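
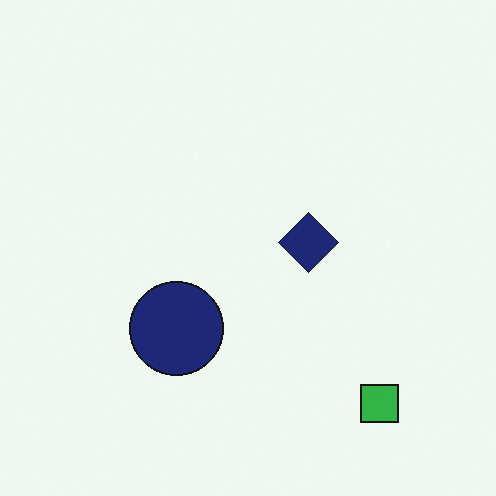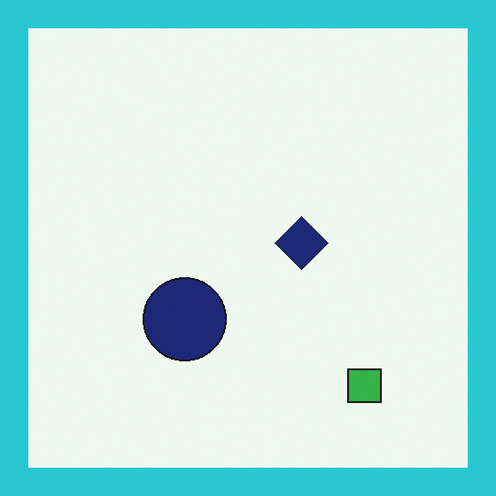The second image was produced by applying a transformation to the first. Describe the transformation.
This is the original image framed with a cyan border.

A solid cyan frame runs around the edge of the second image, with the content slightly shrunk inside it.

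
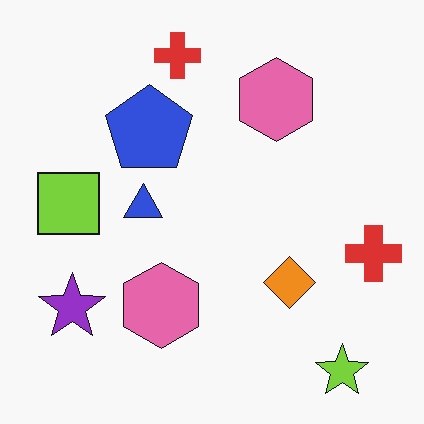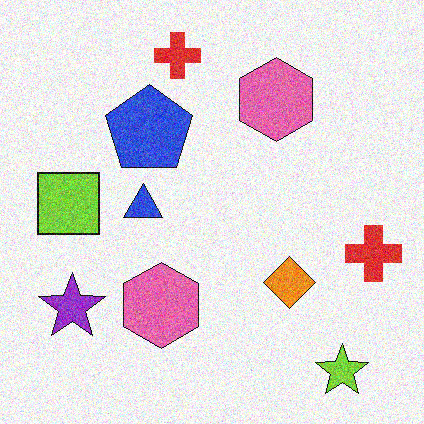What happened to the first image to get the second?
The second image is the first degraded with visible gaussian noise.

Random speckle covers the whole image, including the flat background.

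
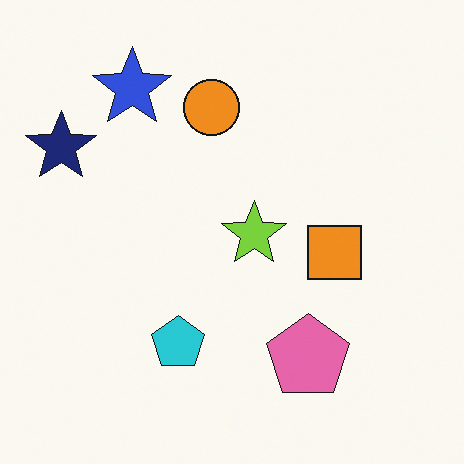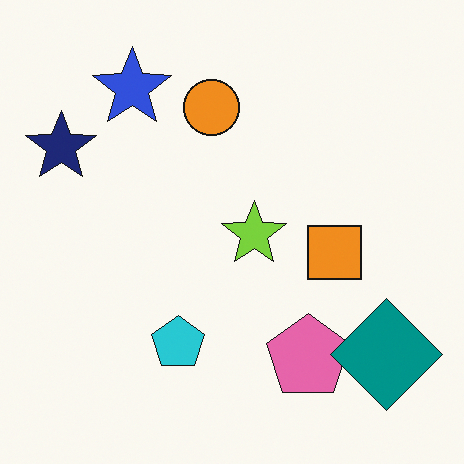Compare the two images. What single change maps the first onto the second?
The transformation is: overlaid with an additional teal diamond.

A teal diamond appears in the second image that is absent from the first.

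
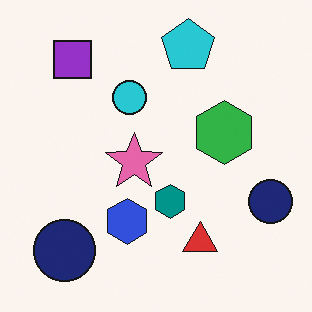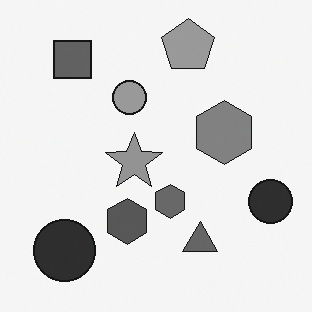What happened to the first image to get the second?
The second image is the first converted to grayscale.

All color is removed — every shape is now a shade of grey.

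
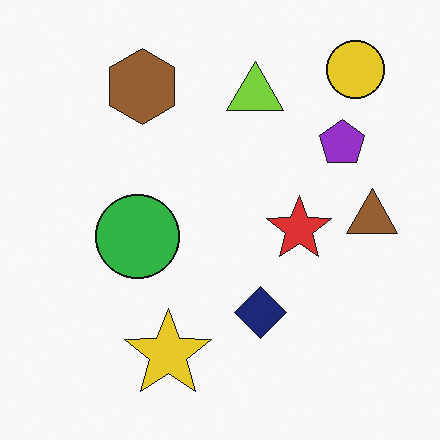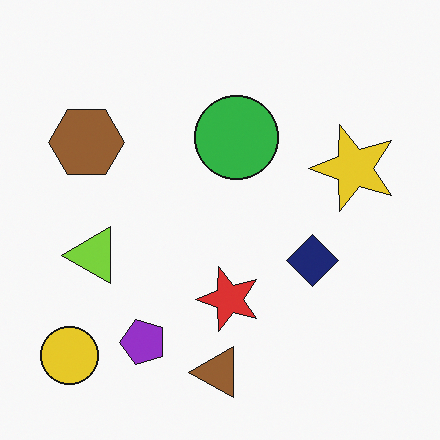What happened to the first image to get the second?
The transformation is: transposed (reflected across the top-left ↔ bottom-right diagonal).

Shapes have swapped their row and column positions — what was in the top-right is now in the bottom-left — a diagonal reflection.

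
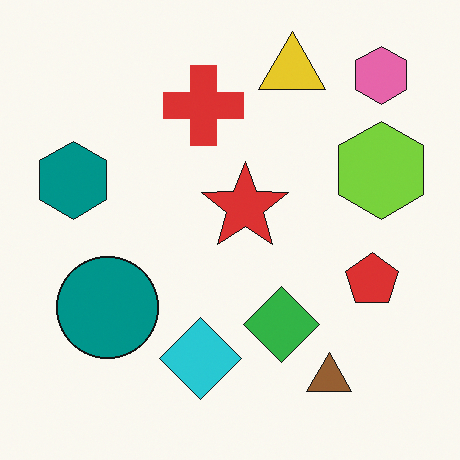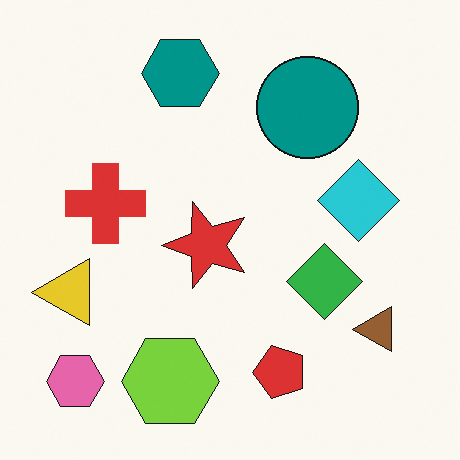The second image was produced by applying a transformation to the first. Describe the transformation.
The image was transposed (reflected across the top-left ↔ bottom-right diagonal).

Shapes have swapped their row and column positions — what was in the top-right is now in the bottom-left — a diagonal reflection.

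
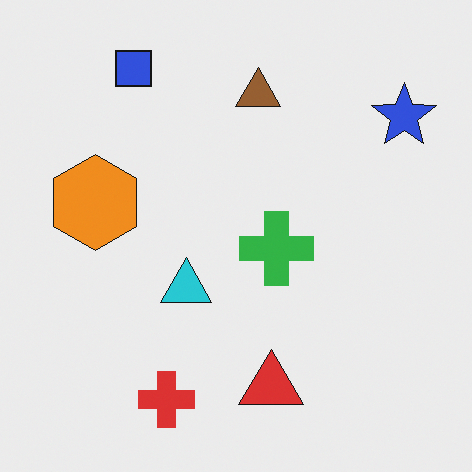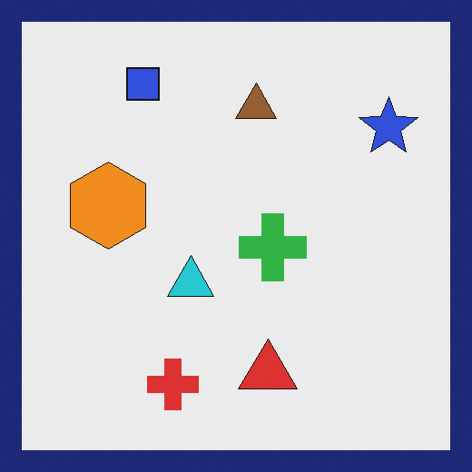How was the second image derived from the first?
The transformation is: framed with a navy border.

A solid navy frame runs around the edge of the second image, with the content slightly shrunk inside it.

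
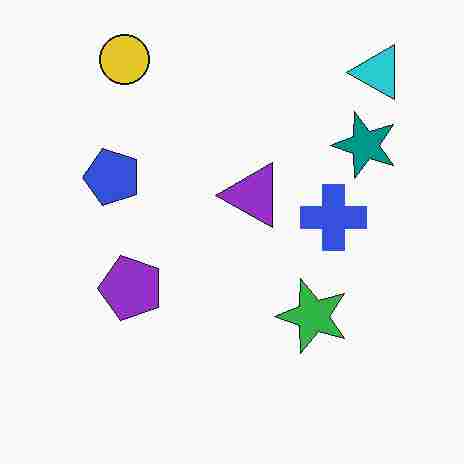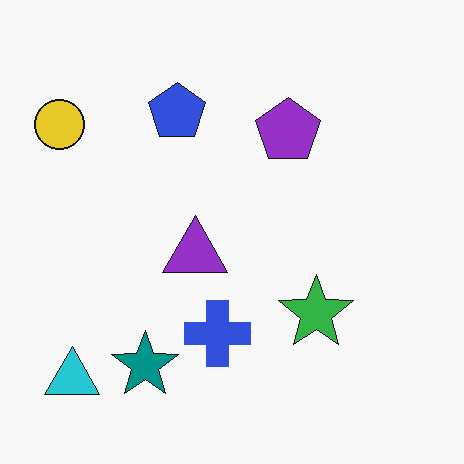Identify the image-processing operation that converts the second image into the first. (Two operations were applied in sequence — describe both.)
It was degraded with heavy JPEG compression, then transposed (reflected across the top-left ↔ bottom-right diagonal).

Blocky 8×8 compression artifacts appear around shape edges and the flat background shows ringing — characteristic JPEG degradation. Shapes have swapped their row and column positions — what was in the top-right is now in the bottom-left — a diagonal reflection.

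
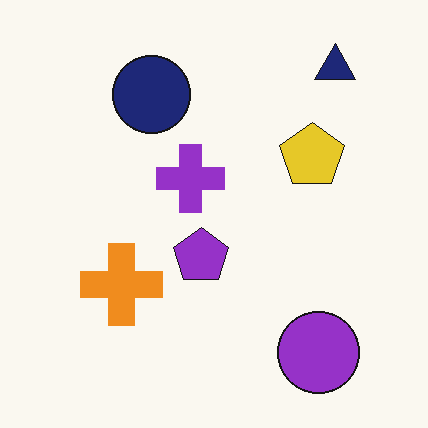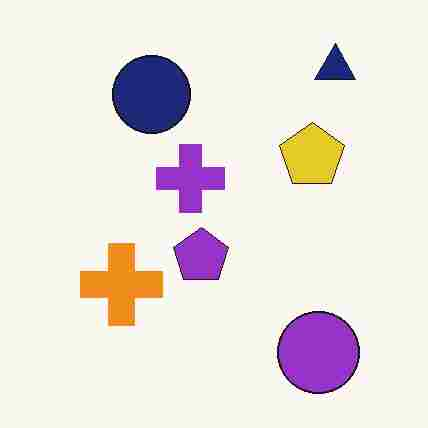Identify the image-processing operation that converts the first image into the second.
The second image is the first heavily JPEG-compressed with obvious blocking artifacts.

Blocky 8×8 compression artifacts appear around shape edges and the flat background shows ringing — characteristic JPEG degradation.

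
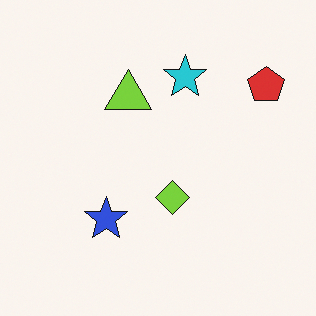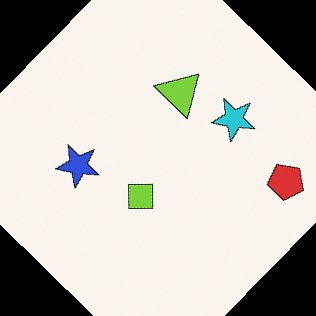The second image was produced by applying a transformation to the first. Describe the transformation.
Rotated clockwise by a large amount — several tens of degrees.

Every shape is tilted by the same angle and the image corners show triangular fill wedges — a whole-image rotation by a non-right angle.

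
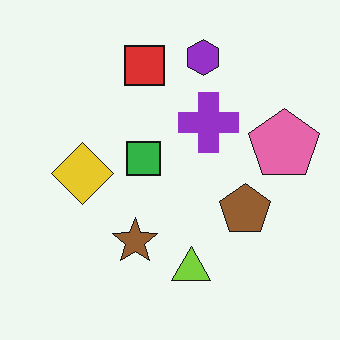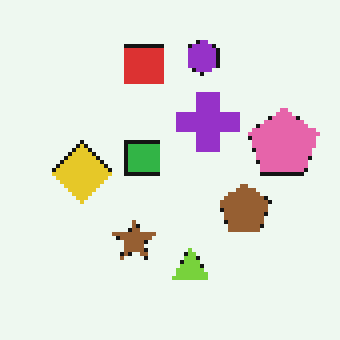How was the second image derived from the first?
The image was lightly pixelated (a mild mosaic effect).

Shapes are reduced to large square blocks; fine edges and outlines are lost — a downscale-then-upscale (mosaic) effect.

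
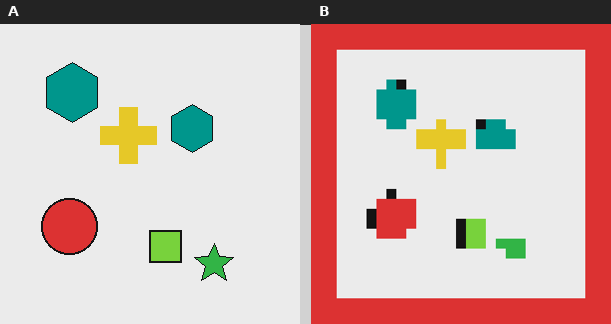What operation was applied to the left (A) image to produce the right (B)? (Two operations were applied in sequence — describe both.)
The image was coarsely pixelated, then framed with a red border.

Shapes are reduced to large square blocks; fine edges and outlines are lost — a downscale-then-upscale (mosaic) effect. A solid red frame runs around the edge of the right (B) image, with the content slightly shrunk inside it.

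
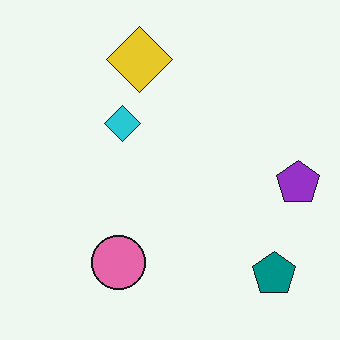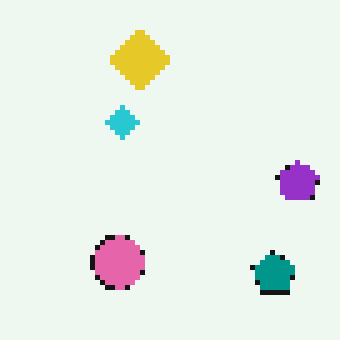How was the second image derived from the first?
Mildly pixelated.

Shapes are reduced to large square blocks; fine edges and outlines are lost — a downscale-then-upscale (mosaic) effect.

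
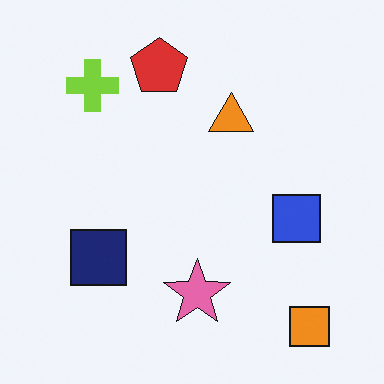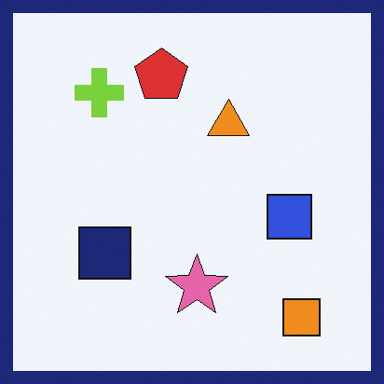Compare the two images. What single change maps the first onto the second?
This is the original image framed with a navy border.

A solid navy frame runs around the edge of the second image, with the content slightly shrunk inside it.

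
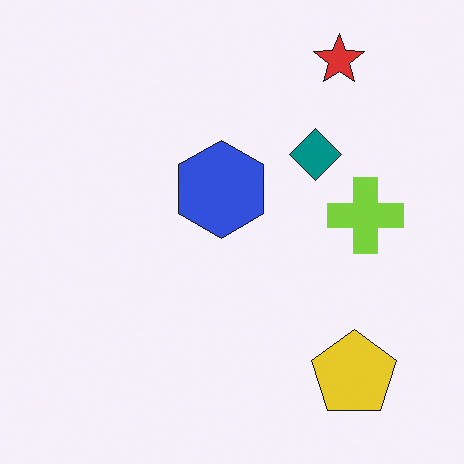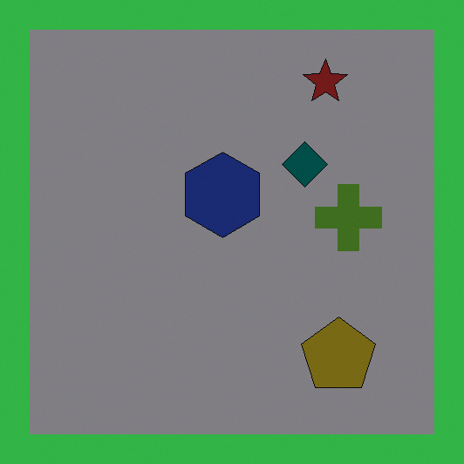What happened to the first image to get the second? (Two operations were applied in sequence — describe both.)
It was darkened a lot, then framed with a green border.

Every pixel — background and shapes alike — is uniformly darkened. A solid green frame runs around the edge of the second image, with the content slightly shrunk inside it.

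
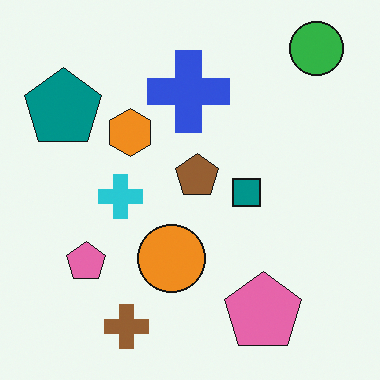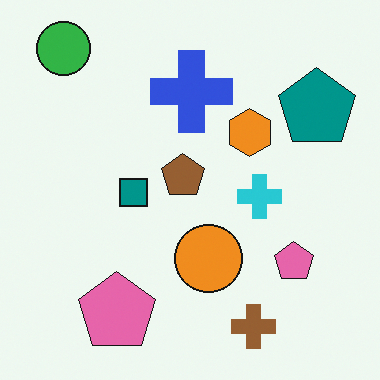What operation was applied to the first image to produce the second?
Flipped horizontally (left ↔ right).

The teal pentagon is in the top-left of the first image and the top-right of the second — shapes on opposite sides of the vertical midline have swapped in a mirror flip.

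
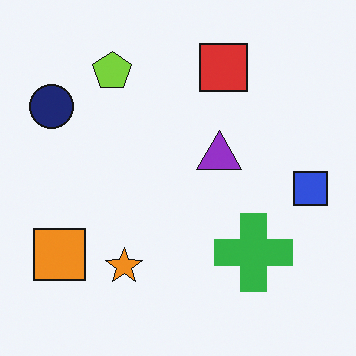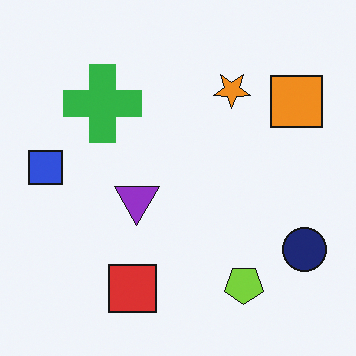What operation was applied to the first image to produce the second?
Rotated 180°.

The navy circle sits in the top-left of the first image and the bottom-right of the second — consistent with a whole-image 180° rotation.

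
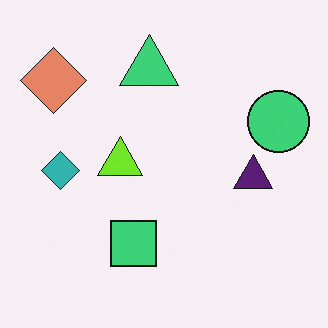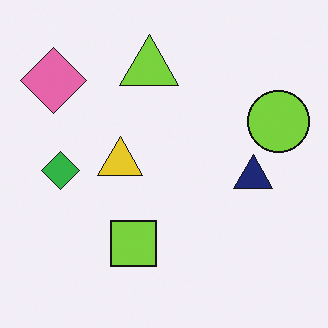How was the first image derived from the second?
The image was hue-shifted slightly.

Every shape's color has rotated by the same amount around the hue wheel — a uniform hue shift.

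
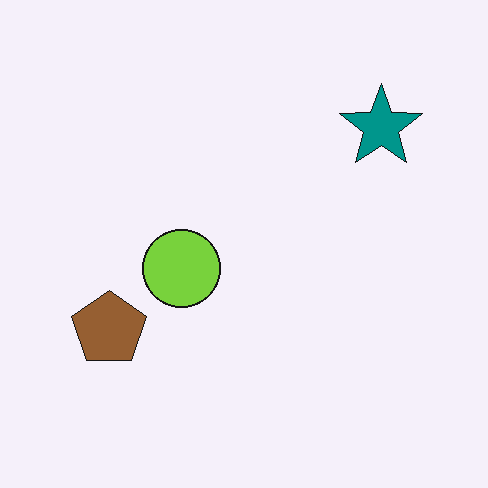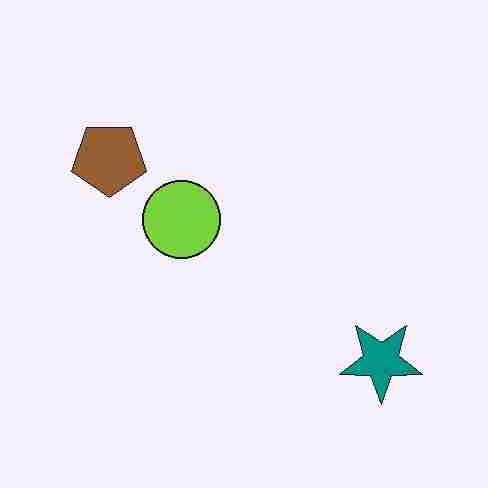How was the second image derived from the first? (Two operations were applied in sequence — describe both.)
It was heavily JPEG-compressed with obvious blocking artifacts, then flipped vertically (top ↔ bottom).

Blocky 8×8 compression artifacts appear around shape edges and the flat background shows ringing — characteristic JPEG degradation. The teal star is in the top-right of the first image and the bottom-right of the second — shapes on opposite sides of the horizontal midline have swapped in a mirror flip.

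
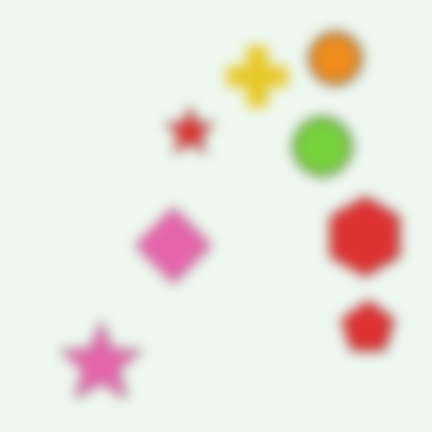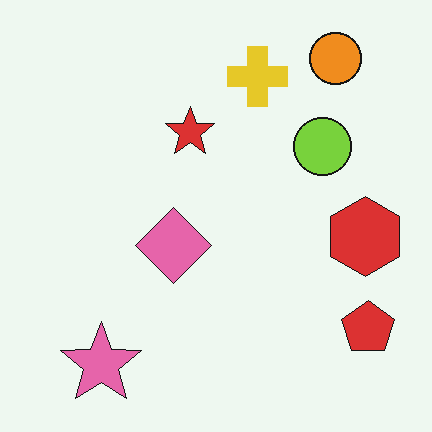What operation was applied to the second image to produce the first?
This is the original image heavily blurred.

Shape edges and outlines are uniformly softened across the whole image.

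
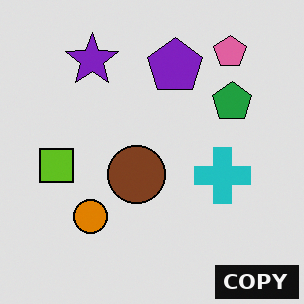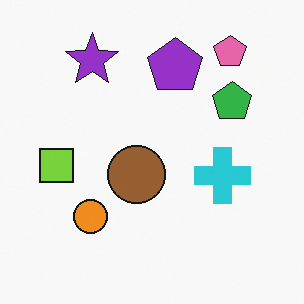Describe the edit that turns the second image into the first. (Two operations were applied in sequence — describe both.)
The first image is the second moderately posterized, then watermarked with the text "COPY" in the lower-right corner.

Each flat color has snapped to a coarser quantized level — most visibly, the near-white background has dropped to a flat grey. A dark label reading "COPY" appears in the lower-right corner.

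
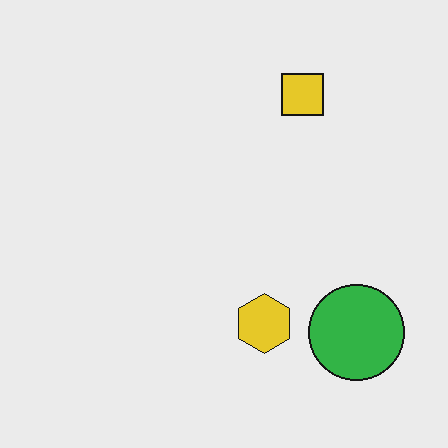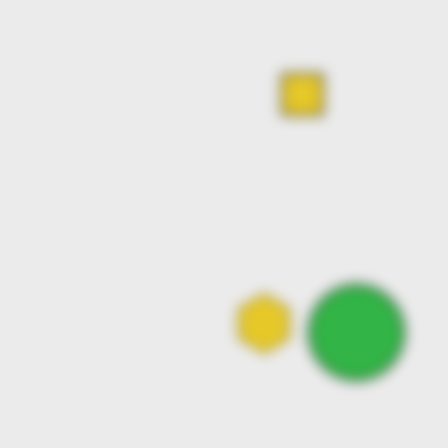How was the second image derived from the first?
Strongly gaussian-blurred.

Shape edges and outlines are uniformly softened across the whole image.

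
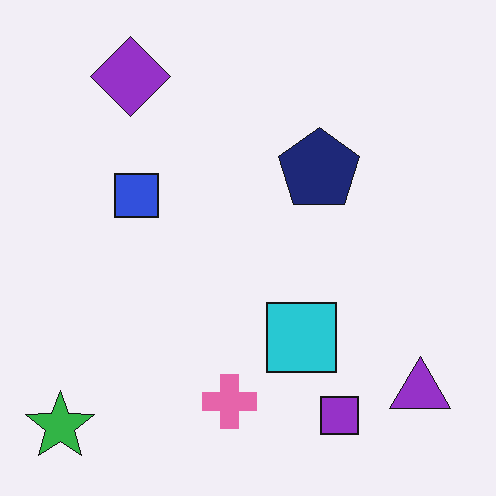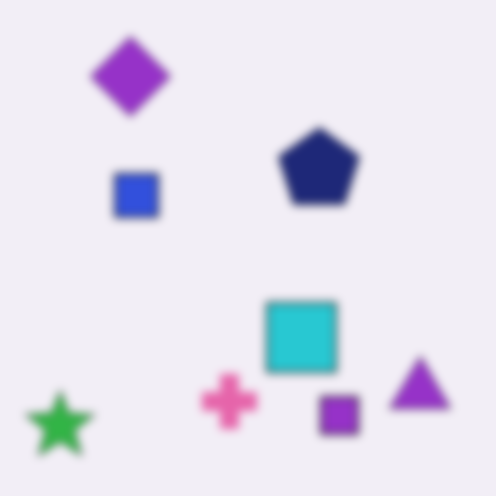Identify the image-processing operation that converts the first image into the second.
The image was moderately blurred.

Shape edges and outlines are uniformly softened across the whole image.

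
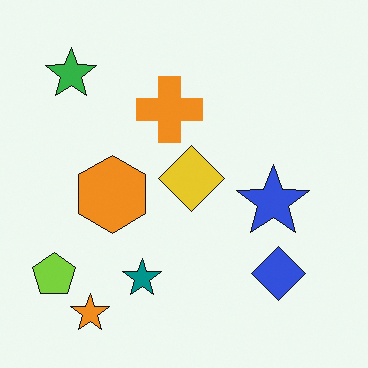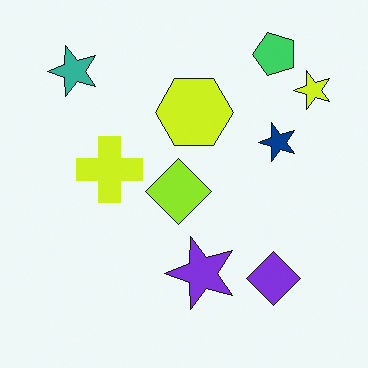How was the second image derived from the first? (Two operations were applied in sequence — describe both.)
Hue-shifted by a small amount, then transposed (reflected across the top-left ↔ bottom-right diagonal).

Every shape's color has rotated by the same amount around the hue wheel — a uniform hue shift. Shapes have swapped their row and column positions — what was in the top-right is now in the bottom-left — a diagonal reflection.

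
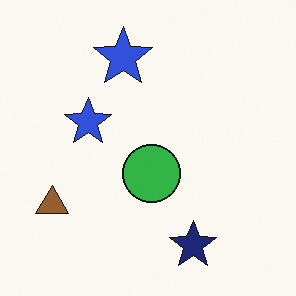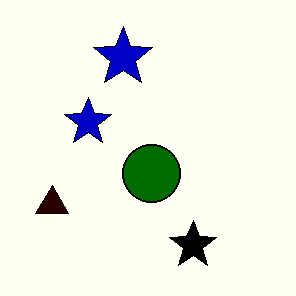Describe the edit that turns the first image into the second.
The image was boosted in contrast.

Tones are pushed away from mid-grey across the whole image — a global contrast change.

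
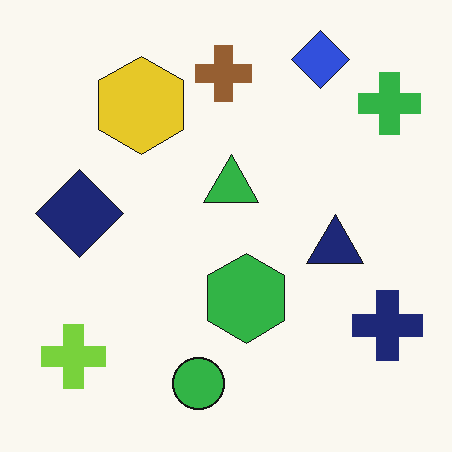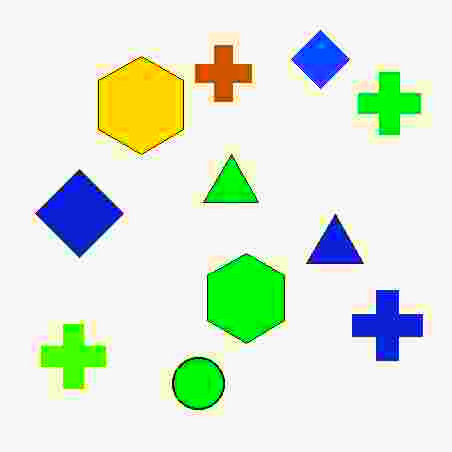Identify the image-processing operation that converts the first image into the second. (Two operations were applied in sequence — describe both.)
The image was heavily JPEG-compressed with obvious blocking artifacts, then heavily oversaturated.

Blocky 8×8 compression artifacts appear around shape edges and the flat background shows ringing — characteristic JPEG degradation. All colors are more vivid — a global saturation change.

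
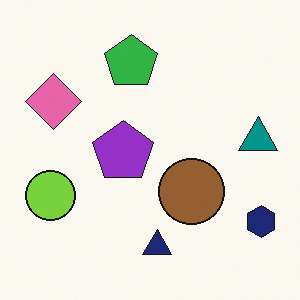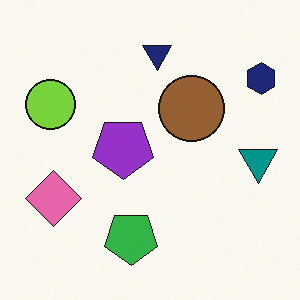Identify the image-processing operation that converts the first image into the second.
The transformation is: flipped vertically (top ↔ bottom).

The navy triangle is in the bottom of the first image and the top of the second — shapes on opposite sides of the horizontal midline have swapped in a mirror flip.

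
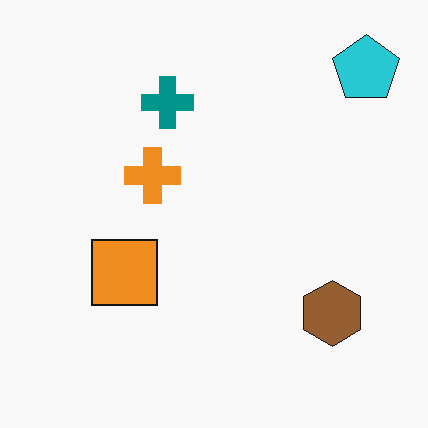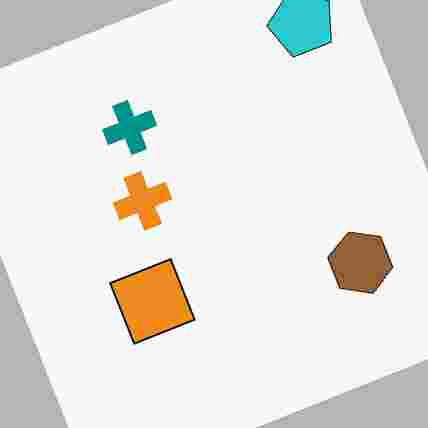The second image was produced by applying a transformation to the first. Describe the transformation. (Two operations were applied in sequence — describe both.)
Rotated counter-clockwise by a moderate amount, then heavily JPEG-compressed with obvious blocking artifacts.

Every shape is tilted by the same angle and the image corners show triangular fill wedges — a whole-image rotation by a non-right angle. Blocky 8×8 compression artifacts appear around shape edges and the flat background shows ringing — characteristic JPEG degradation.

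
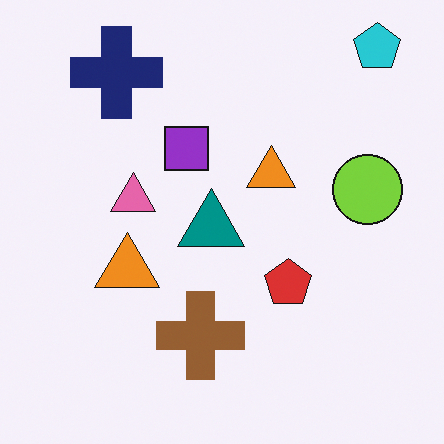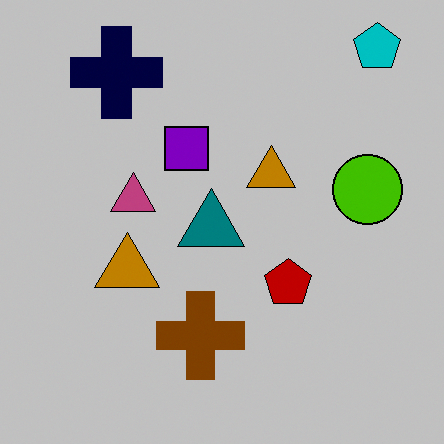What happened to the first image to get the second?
It was heavily posterized to just a handful of flat colors.

Each flat color has snapped to a coarser quantized level — most visibly, the near-white background has dropped to a flat grey.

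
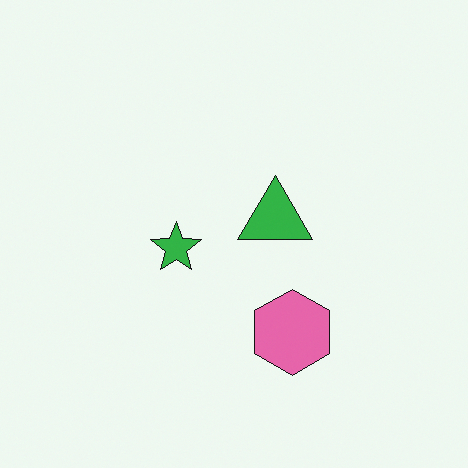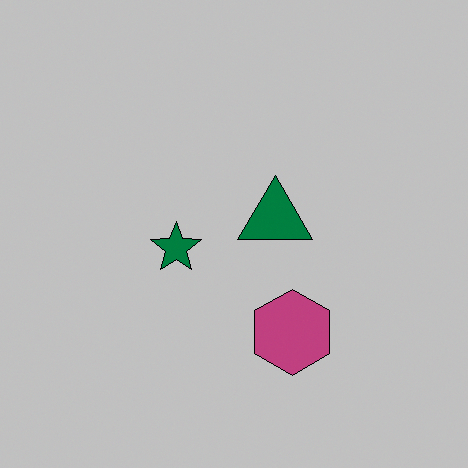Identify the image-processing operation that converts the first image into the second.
It was aggressively posterized.

Each flat color has snapped to a coarser quantized level — most visibly, the near-white background has dropped to a flat grey.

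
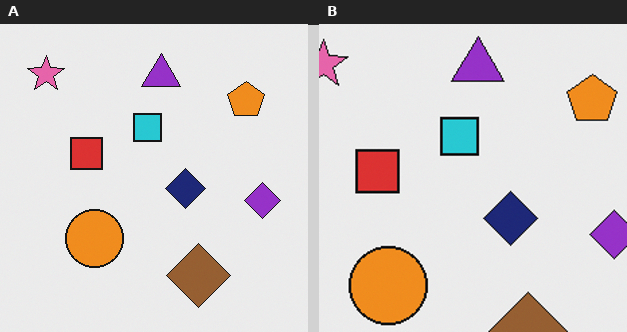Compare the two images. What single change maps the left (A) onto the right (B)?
Cropped slightly and scaled back up.

The visible shapes are larger and the field of view is narrower; shapes near the original edges may be partly or wholly outside the frame — a crop-and-rescale.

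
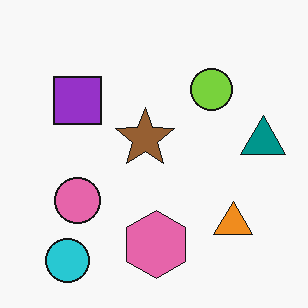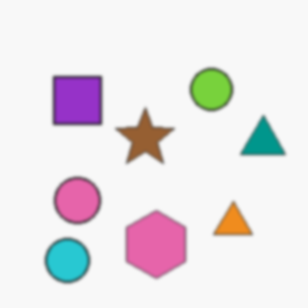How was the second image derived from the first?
The second image is the first slightly softened.

Shape edges and outlines are uniformly softened across the whole image.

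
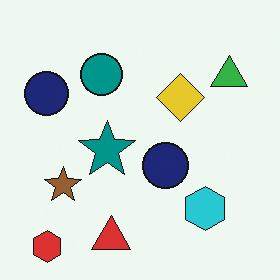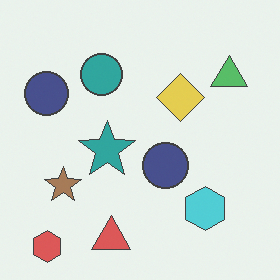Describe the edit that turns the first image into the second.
The transformation is: given slightly reduced contrast.

Tones are pushed toward mid-grey across the whole image — a global contrast change.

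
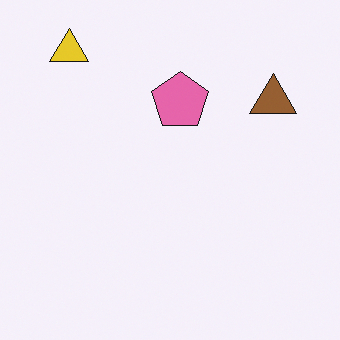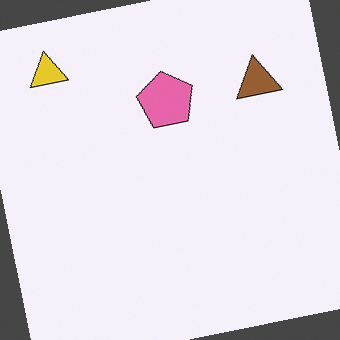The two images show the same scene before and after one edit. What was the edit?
This is the original image rotated counter-clockwise by a small amount.

Every shape is tilted by the same angle and the image corners show triangular fill wedges — a whole-image rotation by a non-right angle.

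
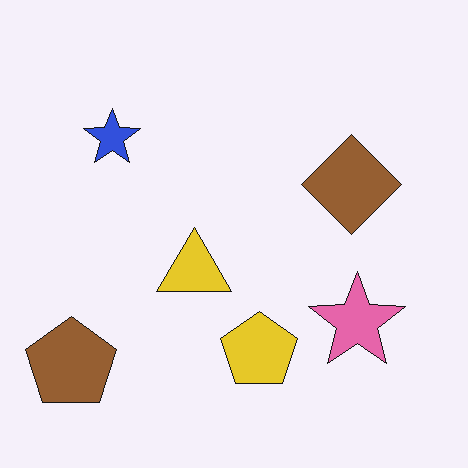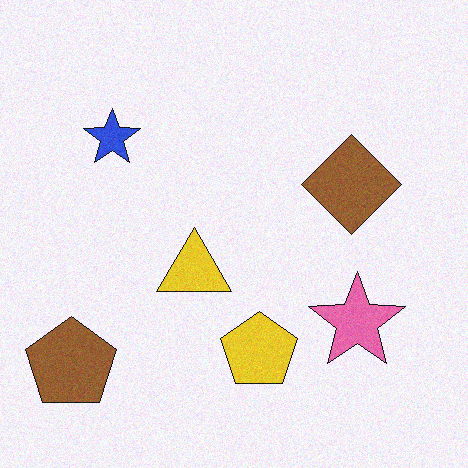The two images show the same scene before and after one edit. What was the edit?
The image was degraded with subtle gaussian noise.

Random speckle covers the whole image, including the flat background.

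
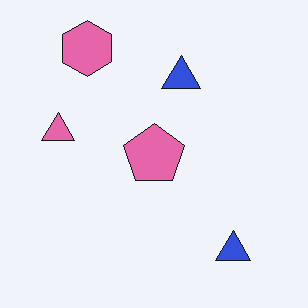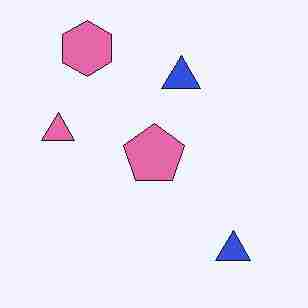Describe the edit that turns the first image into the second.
This is the original image degraded with heavy JPEG compression.

Blocky 8×8 compression artifacts appear around shape edges and the flat background shows ringing — characteristic JPEG degradation.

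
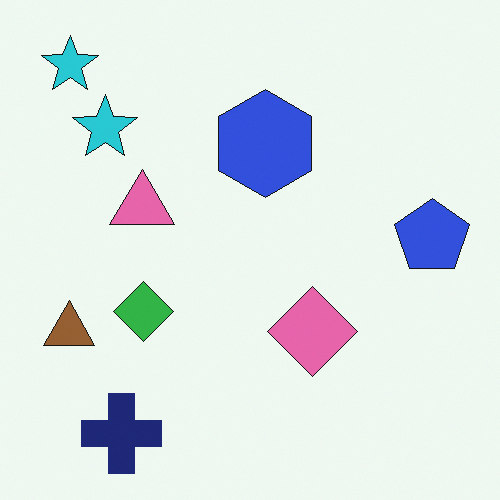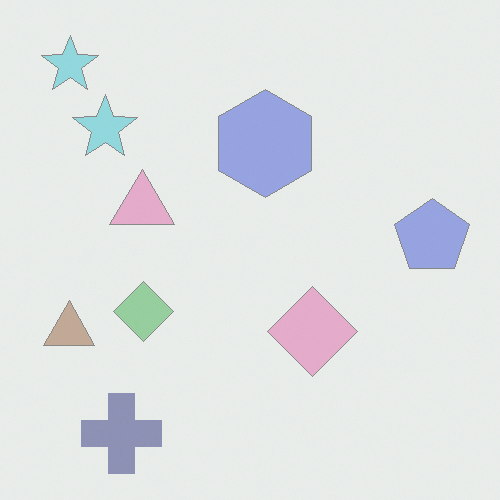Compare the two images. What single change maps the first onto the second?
It was given much lower contrast.

Tones are pushed toward mid-grey across the whole image — a global contrast change.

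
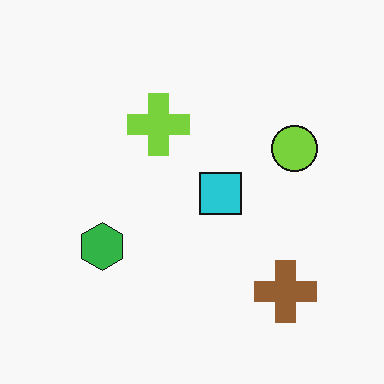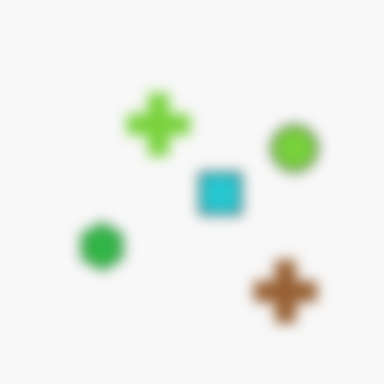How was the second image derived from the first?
The image was heavily blurred.

Shape edges and outlines are uniformly softened across the whole image.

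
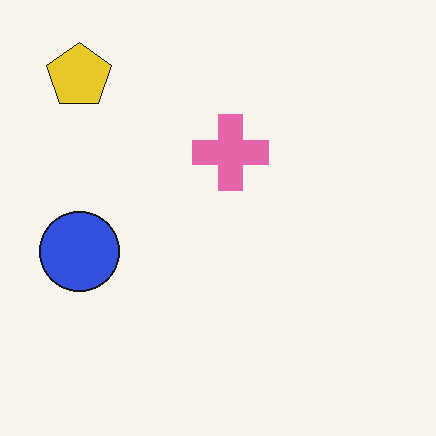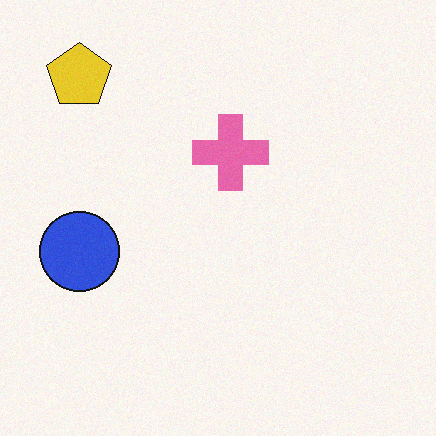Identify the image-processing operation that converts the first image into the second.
It was degraded with subtle gaussian noise.

Random speckle covers the whole image, including the flat background.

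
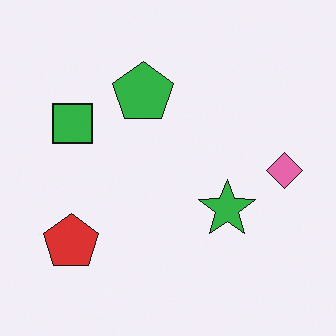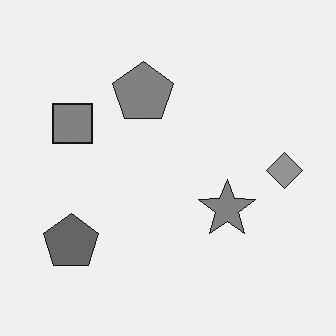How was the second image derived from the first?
The transformation is: converted to grayscale.

All color is removed — every shape is now a shade of grey.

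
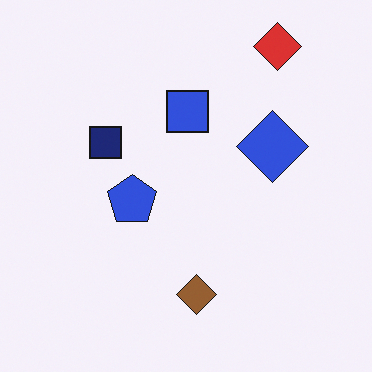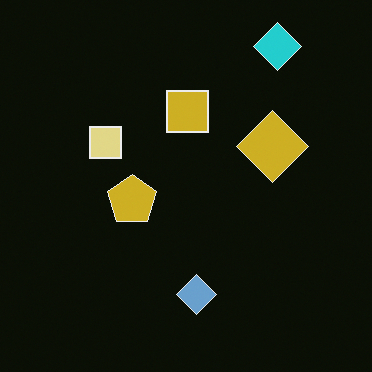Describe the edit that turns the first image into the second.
The second image is the first color-inverted (negative).

The light background has become dark and every shape's color is its complement — a photographic negative.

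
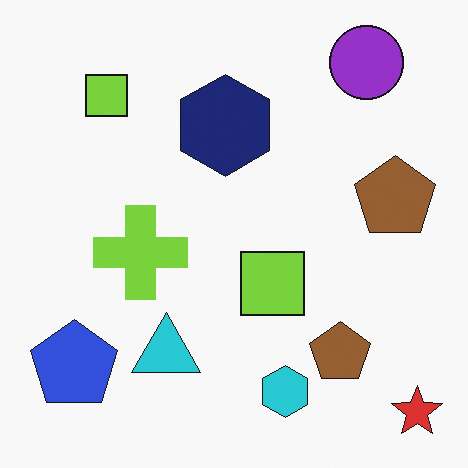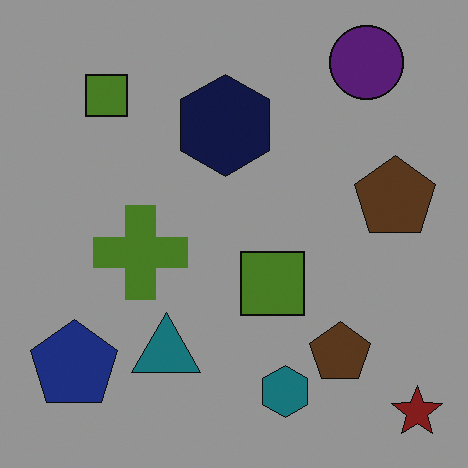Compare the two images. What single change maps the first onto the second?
Darkened a lot.

Every pixel — background and shapes alike — is uniformly darkened.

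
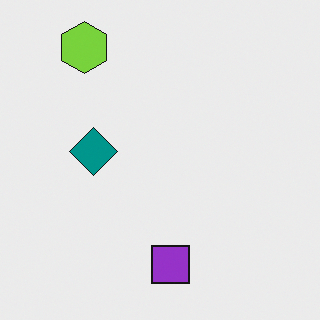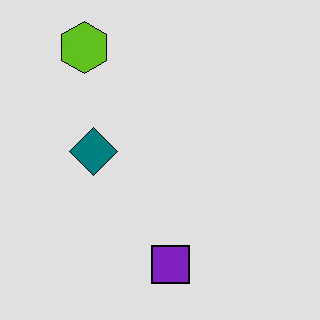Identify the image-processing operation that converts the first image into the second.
The second image is the first moderately posterized.

Each flat color has snapped to a coarser quantized level — most visibly, the near-white background has dropped to a flat grey.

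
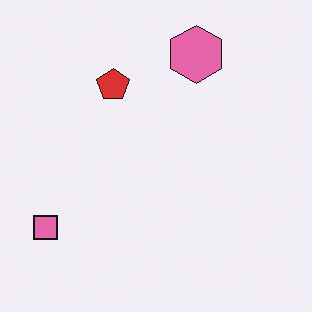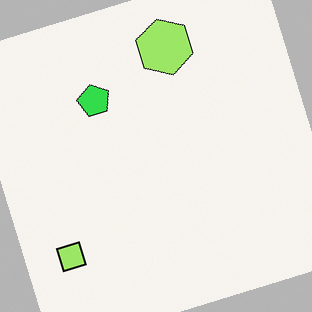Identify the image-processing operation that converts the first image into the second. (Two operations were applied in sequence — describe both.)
This is the original image hue-shifted through roughly a third of the color wheel, then rotated counter-clockwise by a clearly visible amount.

Every shape's color has rotated by the same amount around the hue wheel — a uniform hue shift. Every shape is tilted by the same angle and the image corners show triangular fill wedges — a whole-image rotation by a non-right angle.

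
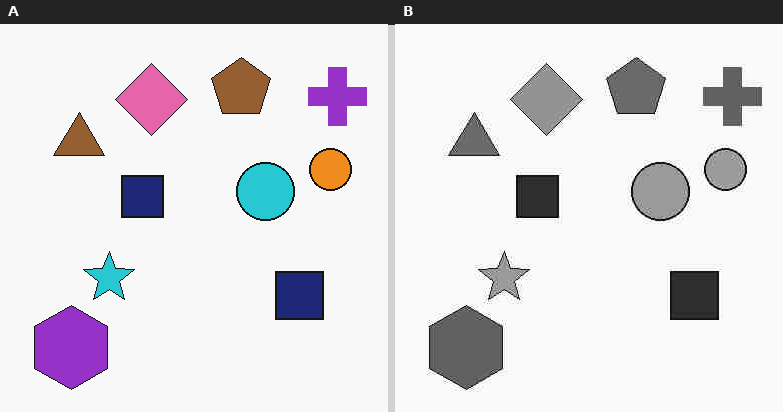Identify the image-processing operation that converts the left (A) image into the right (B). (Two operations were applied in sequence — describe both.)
Converted to grayscale, then degraded with heavy JPEG compression.

All color is removed — every shape is now a shade of grey. Blocky 8×8 compression artifacts appear around shape edges and the flat background shows ringing — characteristic JPEG degradation.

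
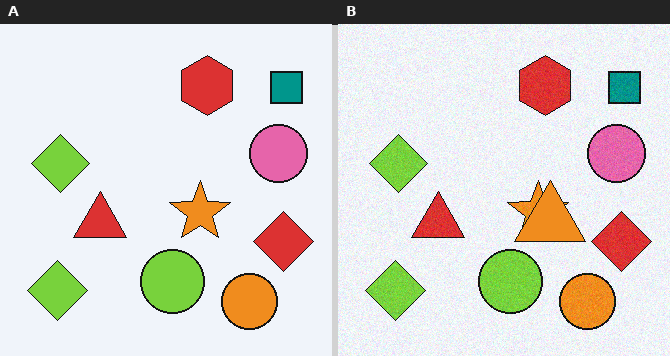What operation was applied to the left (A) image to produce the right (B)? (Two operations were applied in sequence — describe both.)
The right (B) image is the left (A) degraded with a light layer of grain, then overlaid with an additional orange triangle.

Random speckle covers the whole image, including the flat background. An orange triangle appears in the right (B) image that is absent from the left (A).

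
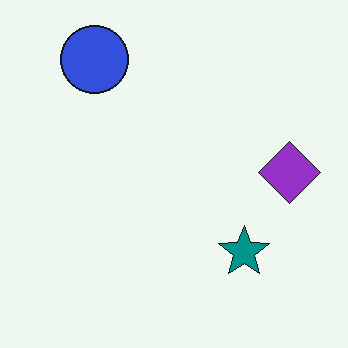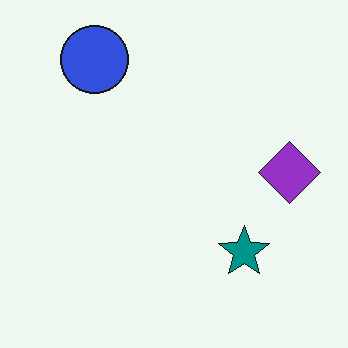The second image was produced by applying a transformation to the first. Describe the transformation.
The transformation is: given moderate JPEG compression.

Blocky 8×8 compression artifacts appear around shape edges and the flat background shows ringing — characteristic JPEG degradation.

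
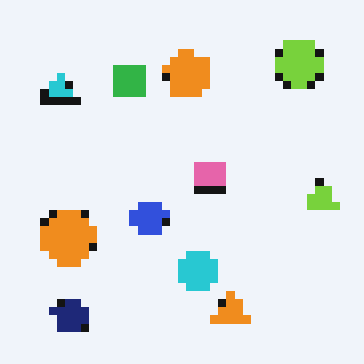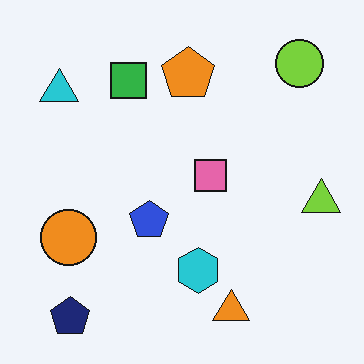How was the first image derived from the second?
Moderately pixelated.

Shapes are reduced to large square blocks; fine edges and outlines are lost — a downscale-then-upscale (mosaic) effect.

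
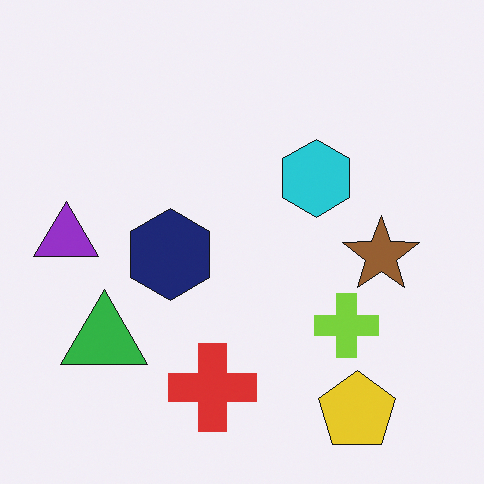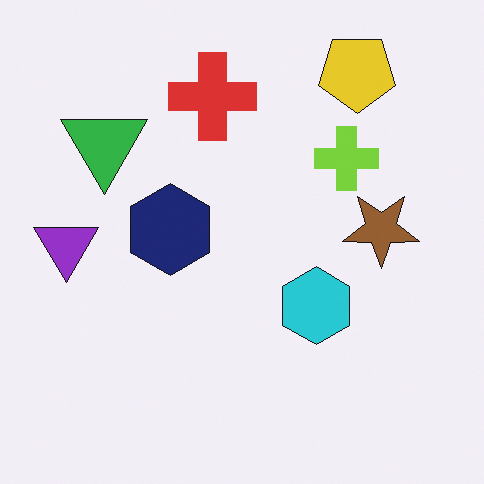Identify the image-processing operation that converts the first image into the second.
The image was flipped vertically (top ↔ bottom).

The yellow pentagon is in the bottom-right of the first image and the top-right of the second — shapes on opposite sides of the horizontal midline have swapped in a mirror flip.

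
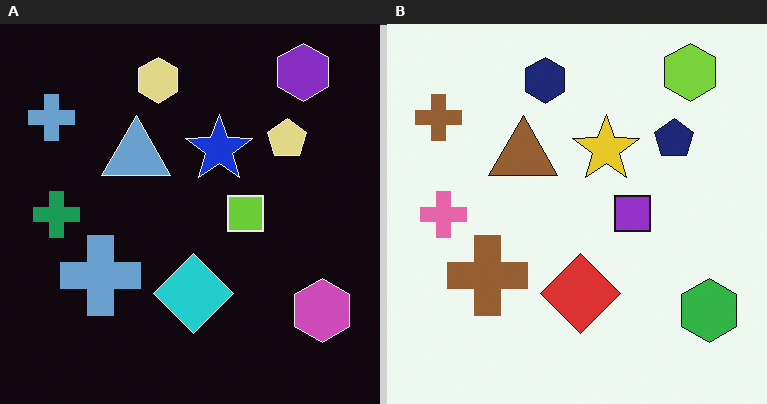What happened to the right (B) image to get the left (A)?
Color-inverted (negative).

The light background has become dark and every shape's color is its complement — a photographic negative.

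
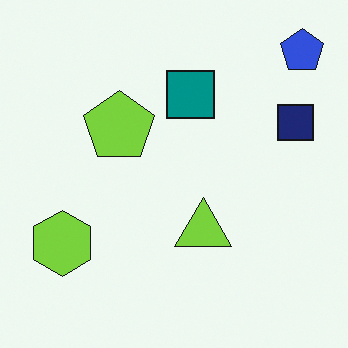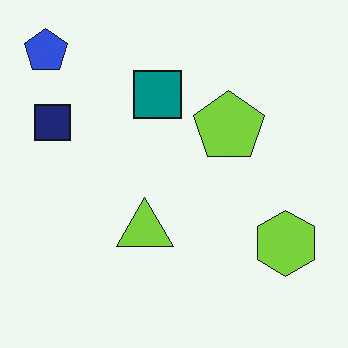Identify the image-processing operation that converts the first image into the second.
This is the original image flipped horizontally (left ↔ right).

The blue pentagon is in the top-right of the first image and the top-left of the second — shapes on opposite sides of the vertical midline have swapped in a mirror flip.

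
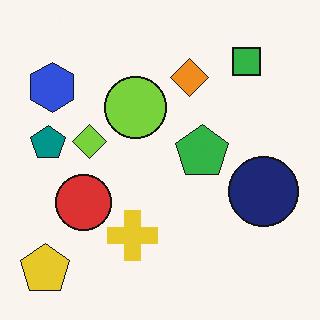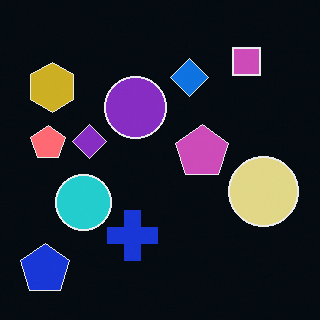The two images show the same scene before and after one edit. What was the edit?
The second image is the first color-inverted (negative).

The light background has become dark and every shape's color is its complement — a photographic negative.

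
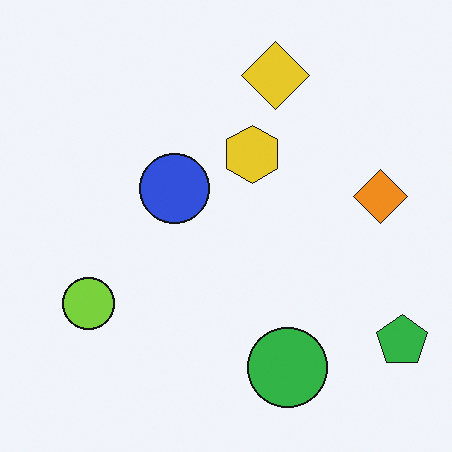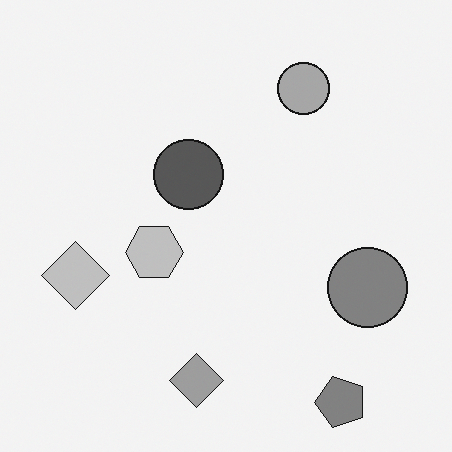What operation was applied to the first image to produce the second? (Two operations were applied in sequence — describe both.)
This is the original image converted to grayscale, then transposed (reflected across the top-left ↔ bottom-right diagonal).

All color is removed — every shape is now a shade of grey. Shapes have swapped their row and column positions — what was in the top-right is now in the bottom-left — a diagonal reflection.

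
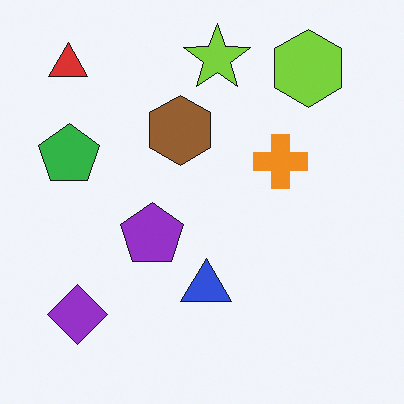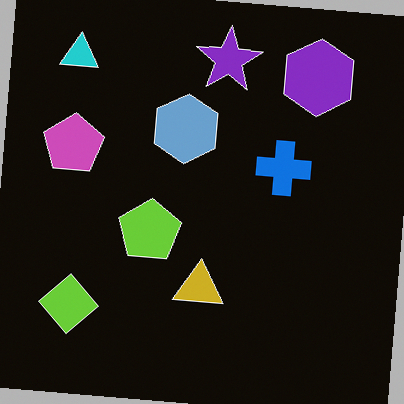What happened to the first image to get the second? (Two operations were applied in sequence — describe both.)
The second image is the first color-inverted (negative), then rotated clockwise by a small amount.

The light background has become dark and every shape's color is its complement — a photographic negative. Every shape is tilted by the same angle and the image corners show triangular fill wedges — a whole-image rotation by a non-right angle.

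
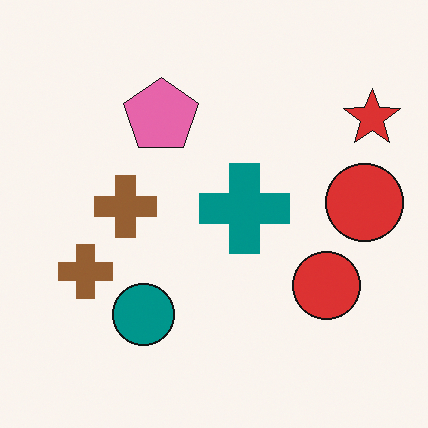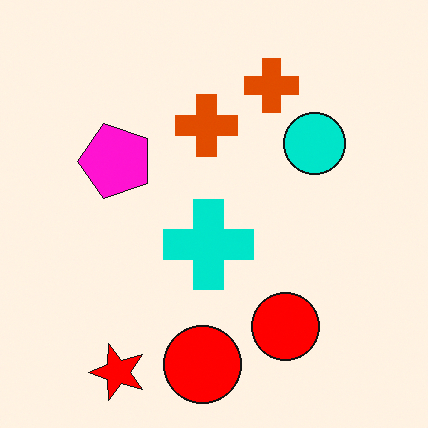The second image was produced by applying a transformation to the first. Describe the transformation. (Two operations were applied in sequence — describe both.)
This is the original image heavily oversaturated, then transposed (reflected across the top-left ↔ bottom-right diagonal).

All colors are more vivid — a global saturation change. Shapes have swapped their row and column positions — what was in the top-right is now in the bottom-left — a diagonal reflection.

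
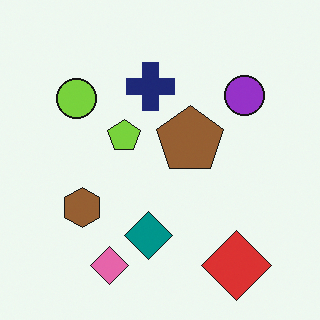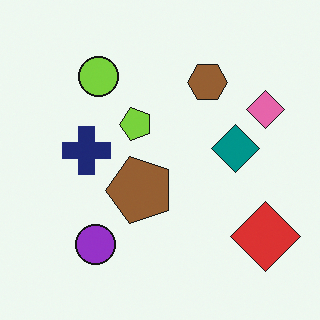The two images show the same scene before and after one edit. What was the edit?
The second image is the first transposed (reflected across the top-left ↔ bottom-right diagonal).

Shapes have swapped their row and column positions — what was in the top-right is now in the bottom-left — a diagonal reflection.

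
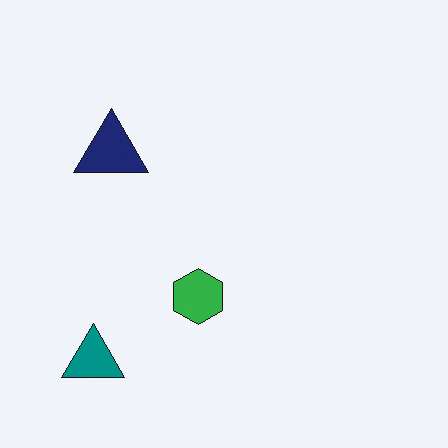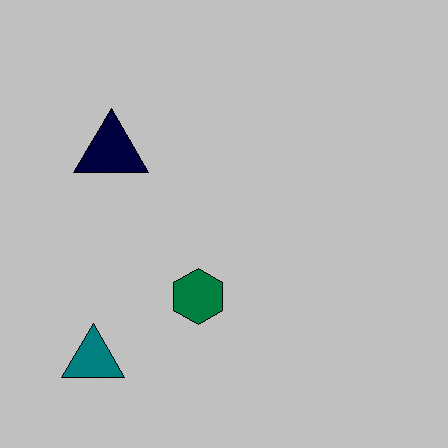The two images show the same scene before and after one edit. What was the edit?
The second image is the first aggressively posterized.

Each flat color has snapped to a coarser quantized level — most visibly, the near-white background has dropped to a flat grey.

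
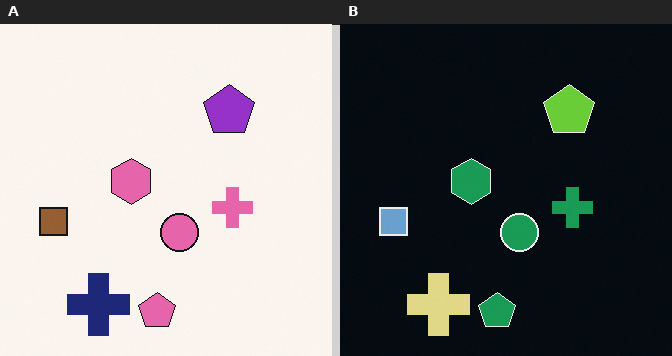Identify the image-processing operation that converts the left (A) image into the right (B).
The right (B) image is the left (A) color-inverted (negative).

The light background has become dark and every shape's color is its complement — a photographic negative.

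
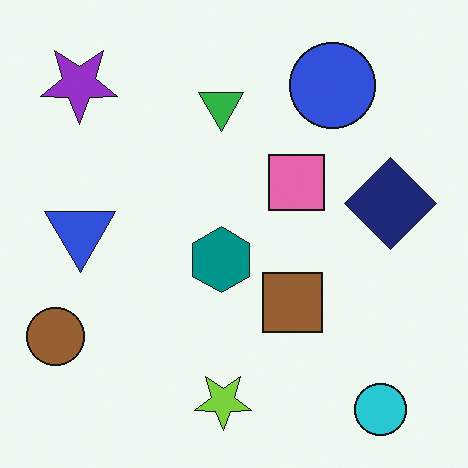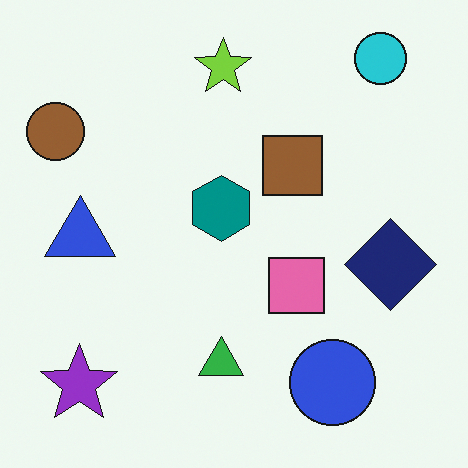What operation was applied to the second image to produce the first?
This is the original image flipped vertically (top ↔ bottom).

The cyan circle is in the top-right of the second image and the bottom-right of the first — shapes on opposite sides of the horizontal midline have swapped in a mirror flip.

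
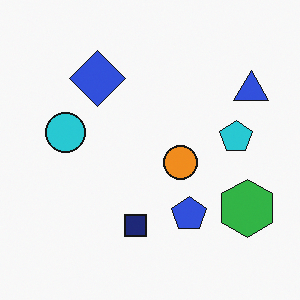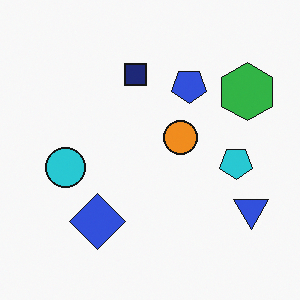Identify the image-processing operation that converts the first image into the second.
It was flipped vertically (top ↔ bottom).

The navy square is in the bottom of the first image and the top of the second — shapes on opposite sides of the horizontal midline have swapped in a mirror flip.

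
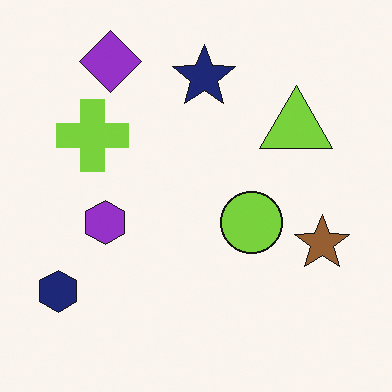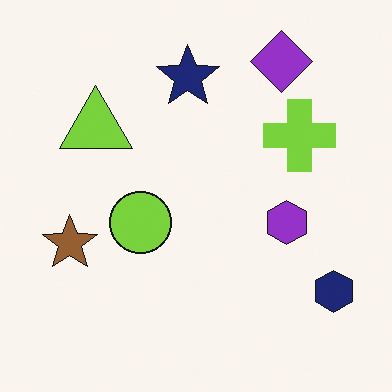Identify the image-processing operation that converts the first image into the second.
Flipped horizontally (left ↔ right).

The navy hexagon is in the bottom-left of the first image and the bottom-right of the second — shapes on opposite sides of the vertical midline have swapped in a mirror flip.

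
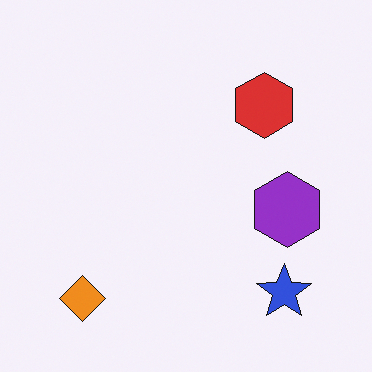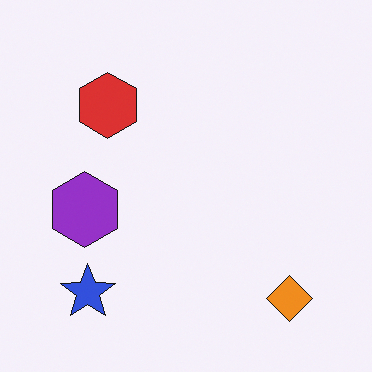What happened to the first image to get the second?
This is the original image flipped horizontally (left ↔ right).

The orange diamond is in the bottom-left of the first image and the bottom-right of the second — shapes on opposite sides of the vertical midline have swapped in a mirror flip.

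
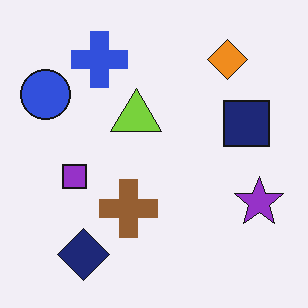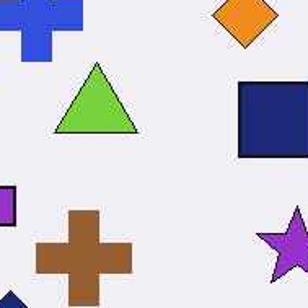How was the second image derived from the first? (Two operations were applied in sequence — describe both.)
It was JPEG-compressed with visible artifacts, then cropped to a noticeably smaller region and rescaled.

Blocky 8×8 compression artifacts appear around shape edges and the flat background shows ringing — characteristic JPEG degradation. The visible shapes are larger and the field of view is narrower; shapes near the original edges may be partly or wholly outside the frame — a crop-and-rescale.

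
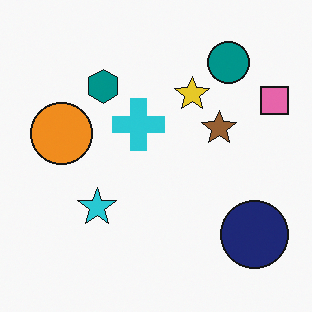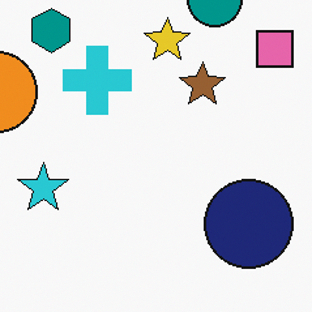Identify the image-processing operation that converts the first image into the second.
The image was cropped slightly and scaled back up.

The visible shapes are larger and the field of view is narrower; shapes near the original edges may be partly or wholly outside the frame — a crop-and-rescale.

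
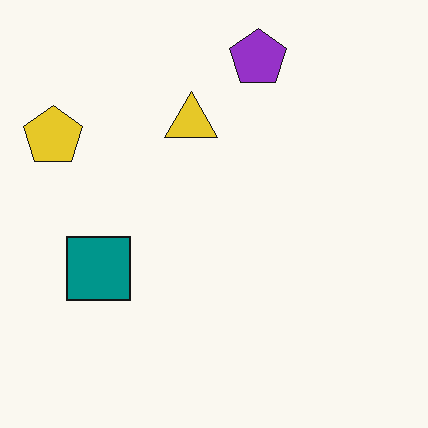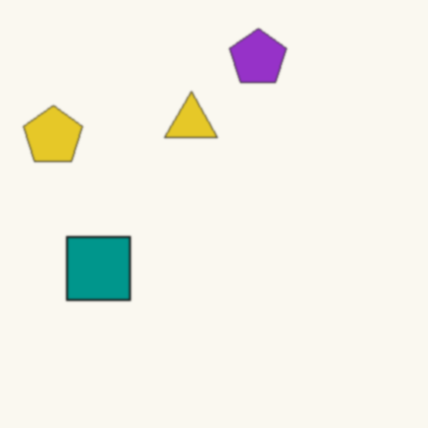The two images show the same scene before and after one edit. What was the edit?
Slightly softened.

Shape edges and outlines are uniformly softened across the whole image.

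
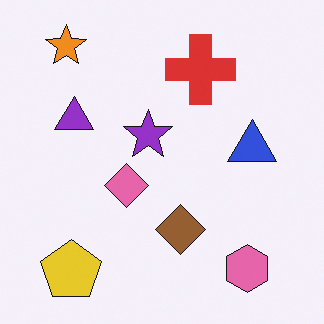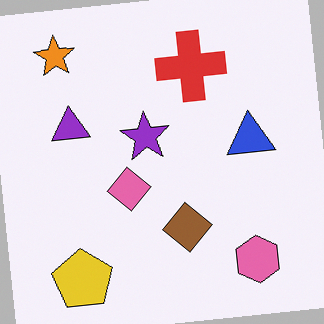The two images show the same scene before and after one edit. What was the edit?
It was rotated counter-clockwise by a small amount.

Every shape is tilted by the same angle and the image corners show triangular fill wedges — a whole-image rotation by a non-right angle.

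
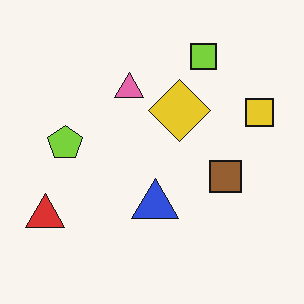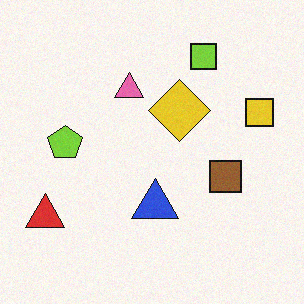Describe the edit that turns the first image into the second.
Degraded with subtle gaussian noise.

Random speckle covers the whole image, including the flat background.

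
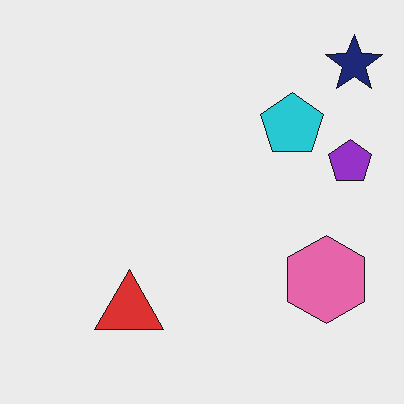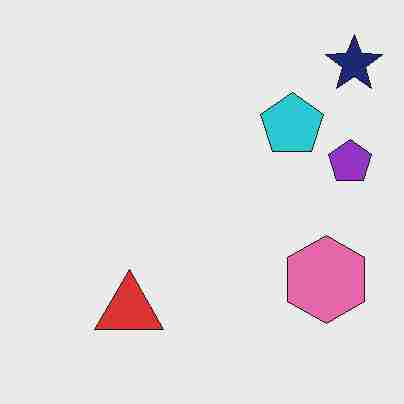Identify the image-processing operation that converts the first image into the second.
The transformation is: heavily JPEG-compressed with obvious blocking artifacts.

Blocky 8×8 compression artifacts appear around shape edges and the flat background shows ringing — characteristic JPEG degradation.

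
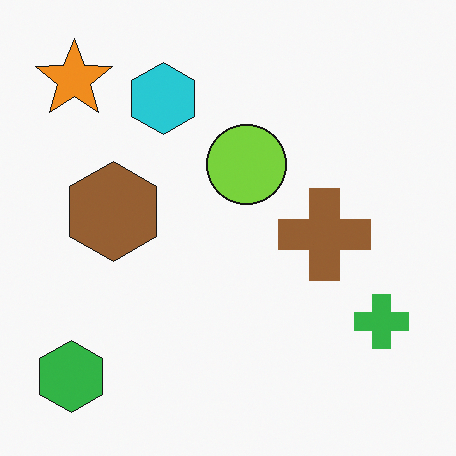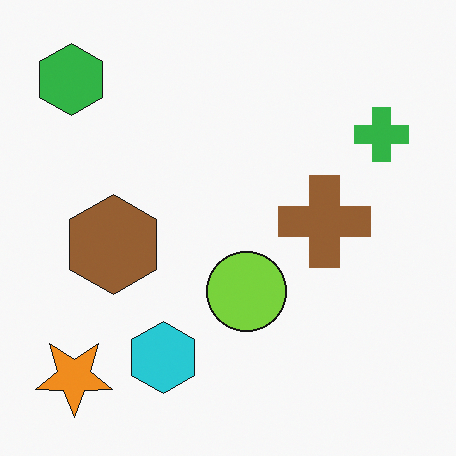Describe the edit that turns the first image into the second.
The image was flipped vertically (top ↔ bottom).

The orange star is in the top-left of the first image and the bottom-left of the second — shapes on opposite sides of the horizontal midline have swapped in a mirror flip.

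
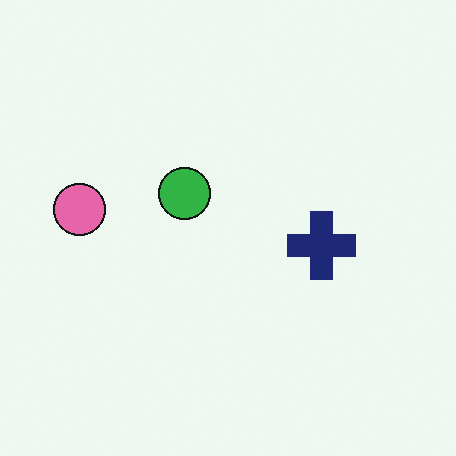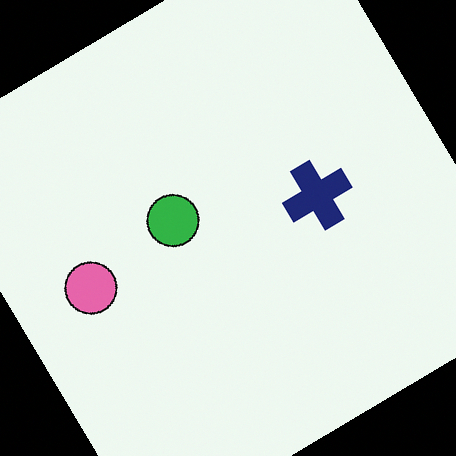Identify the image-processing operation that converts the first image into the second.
Rotated counter-clockwise by a large amount — several tens of degrees.

Every shape is tilted by the same angle and the image corners show triangular fill wedges — a whole-image rotation by a non-right angle.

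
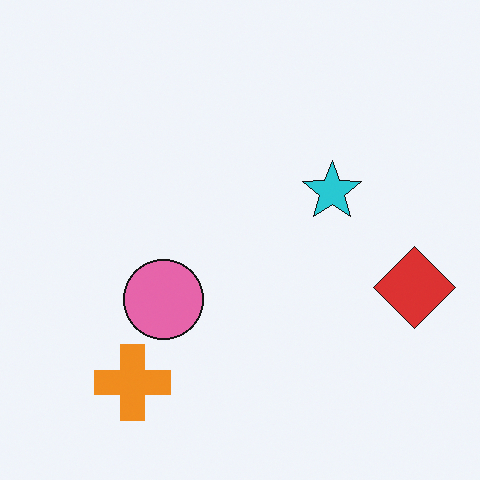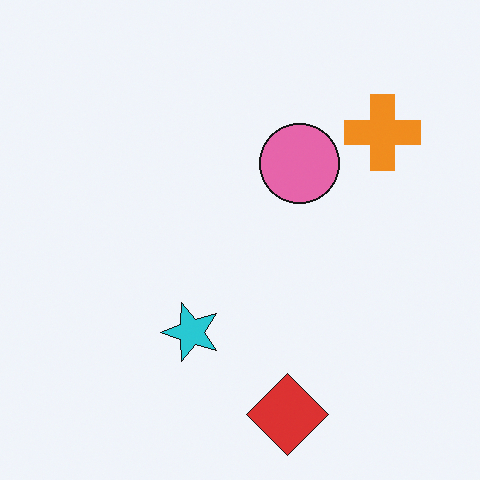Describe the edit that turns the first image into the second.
It was transposed (reflected across the top-left ↔ bottom-right diagonal).

Shapes have swapped their row and column positions — what was in the top-right is now in the bottom-left — a diagonal reflection.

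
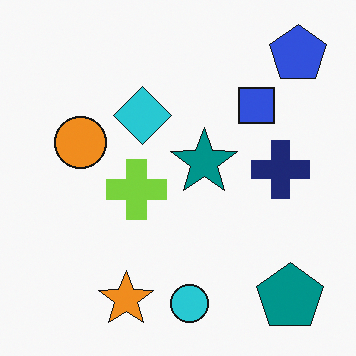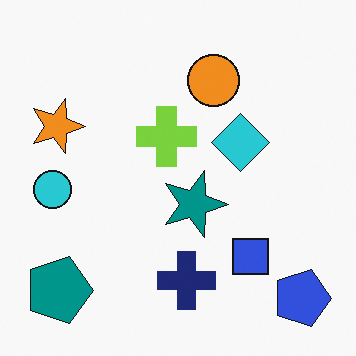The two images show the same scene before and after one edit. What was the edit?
Rotated 90° clockwise.

The blue pentagon sits in the top-right of the first image and the bottom-right of the second — consistent with a whole-image 90° clockwise rotation.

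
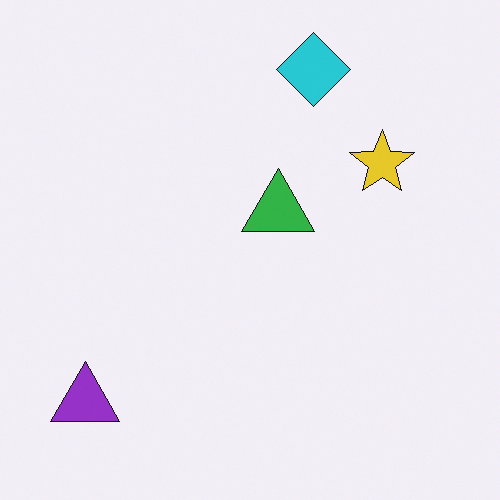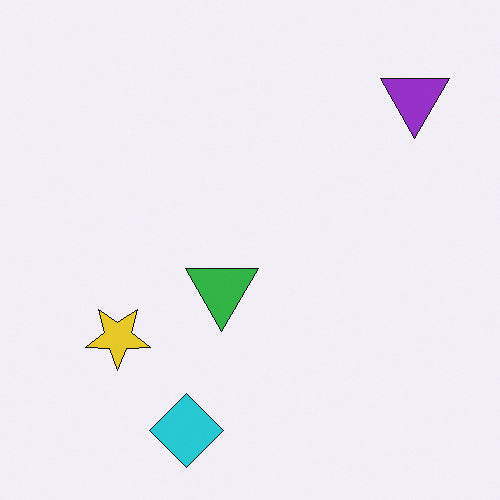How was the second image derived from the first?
The transformation is: rotated 180°.

The purple triangle sits in the bottom-left of the first image and the top-right of the second — consistent with a whole-image 180° rotation.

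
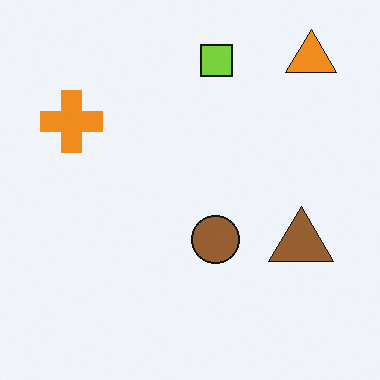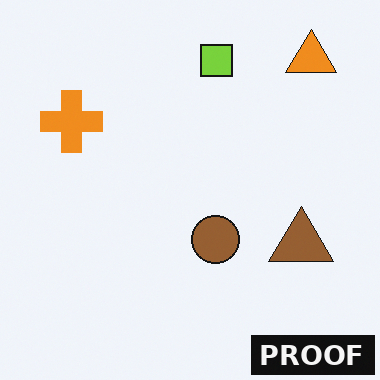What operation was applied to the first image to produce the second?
The image was watermarked with the text "PROOF" in the lower-right corner.

A dark label reading "PROOF" appears in the lower-right corner.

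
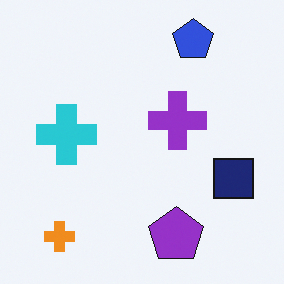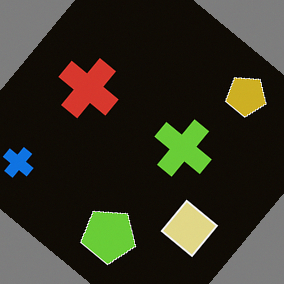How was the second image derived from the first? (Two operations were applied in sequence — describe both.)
The second image is the first rotated clockwise by a large amount — several tens of degrees, then color-inverted (negative).

Every shape is tilted by the same angle and the image corners show triangular fill wedges — a whole-image rotation by a non-right angle. The light background has become dark and every shape's color is its complement — a photographic negative.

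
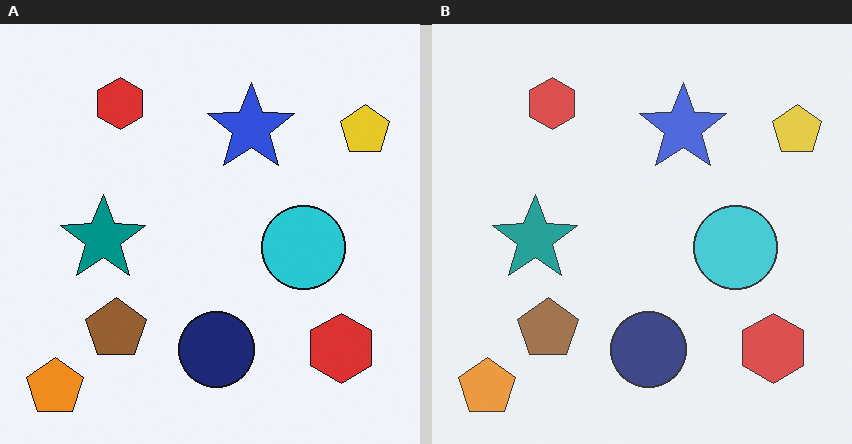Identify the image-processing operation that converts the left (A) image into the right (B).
The transformation is: given slightly reduced contrast.

Tones are pushed toward mid-grey across the whole image — a global contrast change.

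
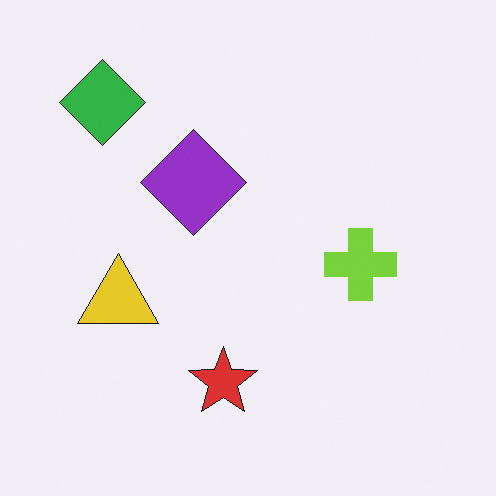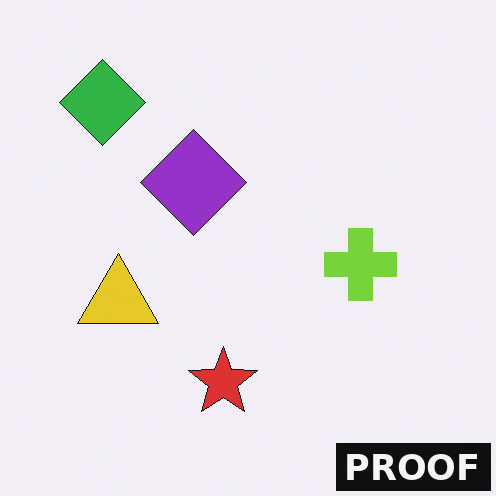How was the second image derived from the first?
It was watermarked with the text "PROOF" in the lower-right corner.

A dark label reading "PROOF" appears in the lower-right corner.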